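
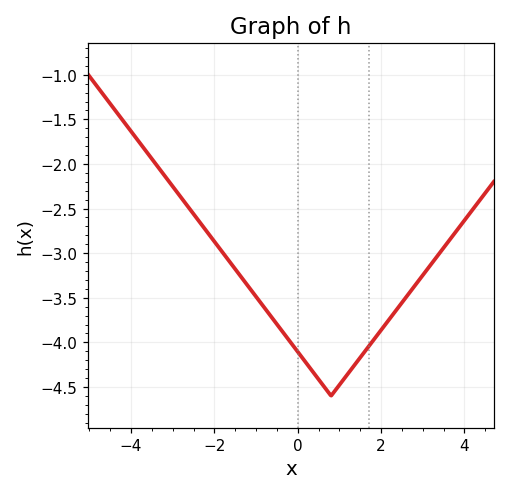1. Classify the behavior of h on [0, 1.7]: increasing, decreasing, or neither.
neither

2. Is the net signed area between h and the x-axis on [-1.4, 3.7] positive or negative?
negative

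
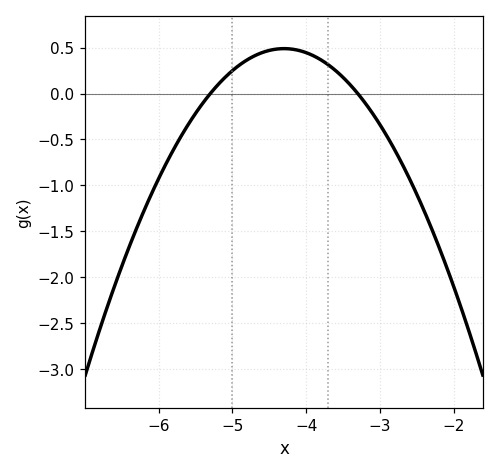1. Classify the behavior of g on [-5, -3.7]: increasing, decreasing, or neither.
neither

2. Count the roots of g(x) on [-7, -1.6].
2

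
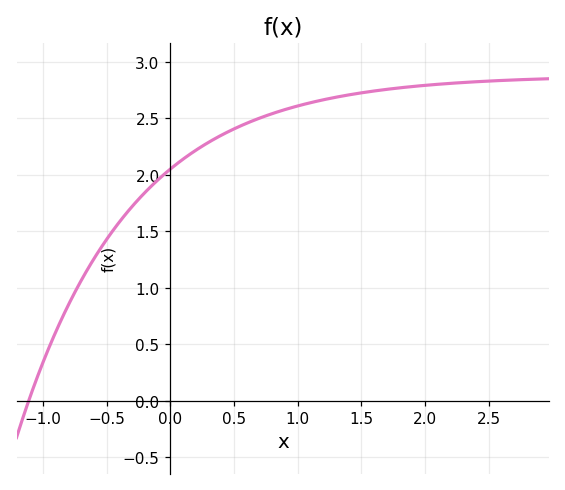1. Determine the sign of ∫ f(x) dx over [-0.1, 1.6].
positive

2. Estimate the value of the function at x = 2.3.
2.8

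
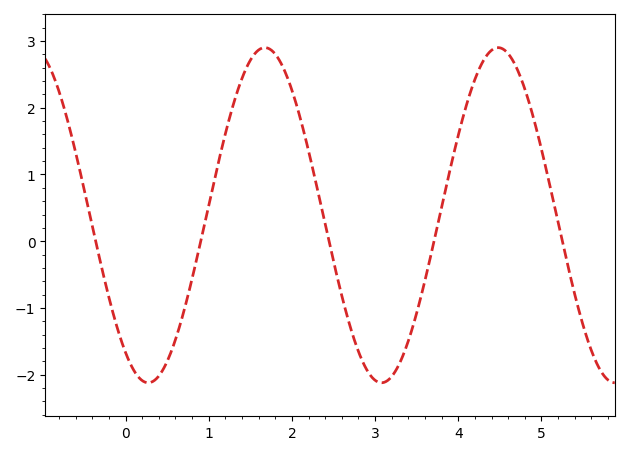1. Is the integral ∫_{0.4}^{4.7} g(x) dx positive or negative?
positive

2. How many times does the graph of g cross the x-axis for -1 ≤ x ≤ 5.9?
5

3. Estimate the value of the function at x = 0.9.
0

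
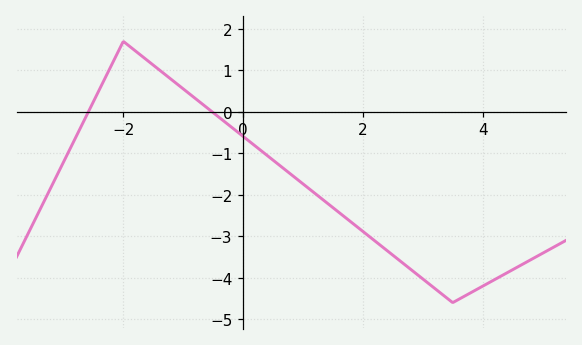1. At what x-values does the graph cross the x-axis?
-2.6, -0.6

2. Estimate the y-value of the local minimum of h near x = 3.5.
-4.6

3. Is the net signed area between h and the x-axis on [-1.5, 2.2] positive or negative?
negative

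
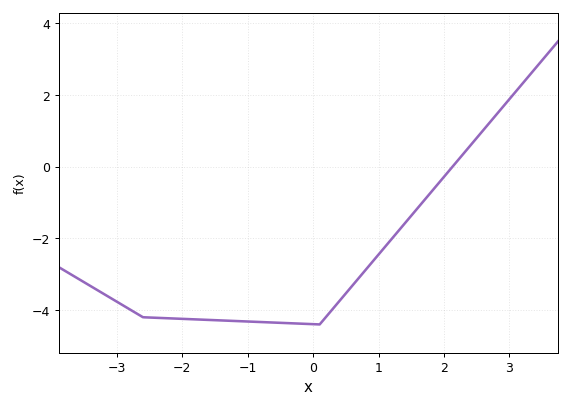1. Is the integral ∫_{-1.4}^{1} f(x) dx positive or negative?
negative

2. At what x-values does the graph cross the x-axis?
2.2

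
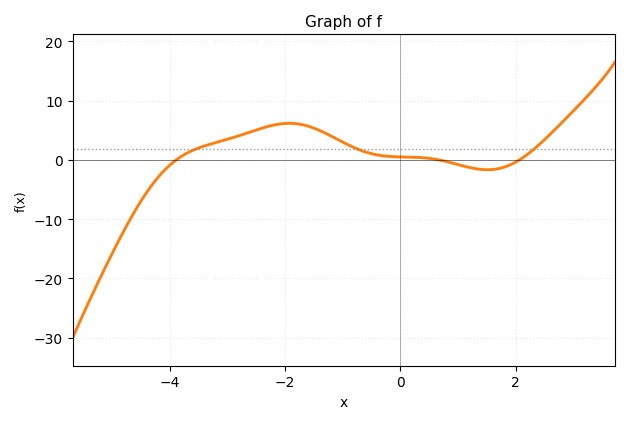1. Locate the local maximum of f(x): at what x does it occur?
-1.93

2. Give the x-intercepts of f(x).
-3.89, 0.667, 2.07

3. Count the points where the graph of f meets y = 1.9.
3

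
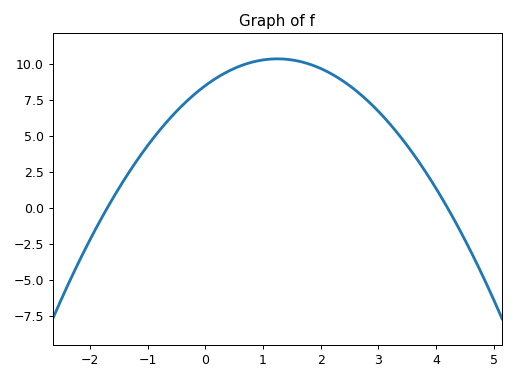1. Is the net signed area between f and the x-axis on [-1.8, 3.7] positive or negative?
positive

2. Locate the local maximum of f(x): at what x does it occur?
1.2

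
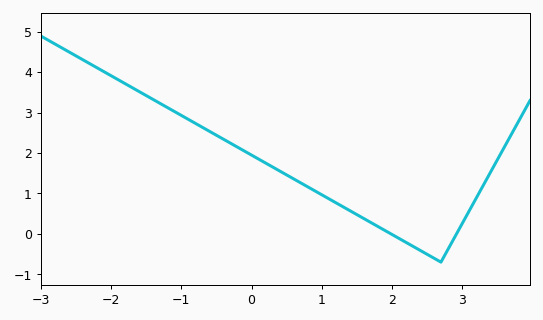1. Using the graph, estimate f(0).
1.95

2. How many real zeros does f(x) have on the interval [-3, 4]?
2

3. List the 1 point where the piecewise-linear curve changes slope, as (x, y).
(2.7, -0.7)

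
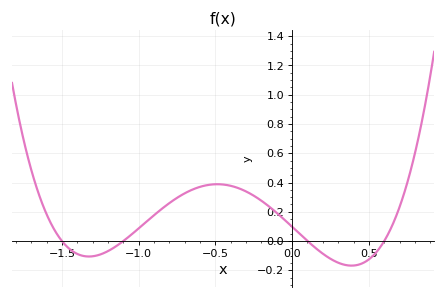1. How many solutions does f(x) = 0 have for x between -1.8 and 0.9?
4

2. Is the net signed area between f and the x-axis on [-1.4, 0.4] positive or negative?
positive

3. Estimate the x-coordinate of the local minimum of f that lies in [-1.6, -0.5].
-1.3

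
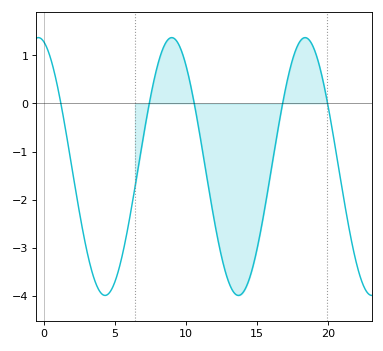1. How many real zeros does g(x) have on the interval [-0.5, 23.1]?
5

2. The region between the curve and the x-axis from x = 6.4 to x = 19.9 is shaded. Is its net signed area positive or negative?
negative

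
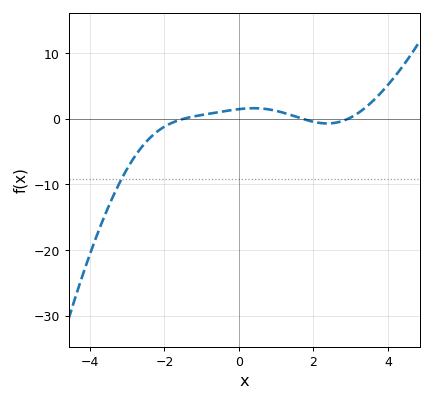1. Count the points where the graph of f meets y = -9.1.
1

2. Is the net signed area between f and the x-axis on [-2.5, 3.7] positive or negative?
positive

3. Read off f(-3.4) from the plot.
-12.1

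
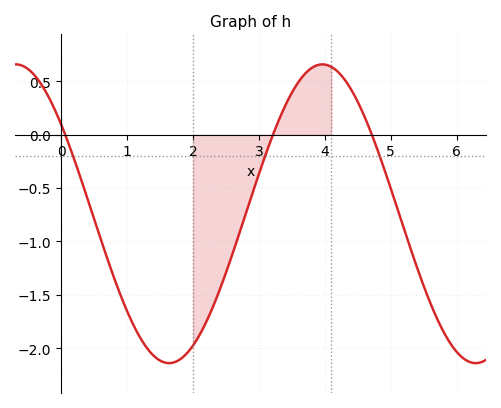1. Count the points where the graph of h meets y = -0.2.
3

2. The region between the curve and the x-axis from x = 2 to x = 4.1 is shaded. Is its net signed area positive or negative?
negative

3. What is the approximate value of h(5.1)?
-0.7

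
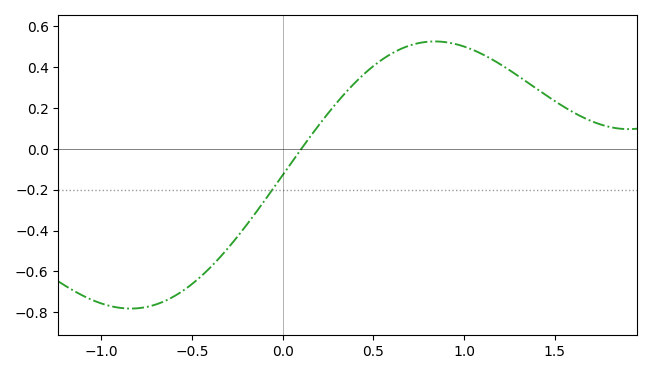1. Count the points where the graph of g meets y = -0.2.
1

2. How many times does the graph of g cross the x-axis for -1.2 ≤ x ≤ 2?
1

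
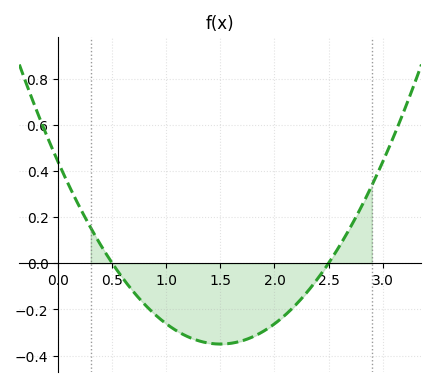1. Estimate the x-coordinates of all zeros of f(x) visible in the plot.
0.5, 2.5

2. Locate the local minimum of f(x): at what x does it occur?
1.5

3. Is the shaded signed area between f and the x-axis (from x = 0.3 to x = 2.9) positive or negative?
negative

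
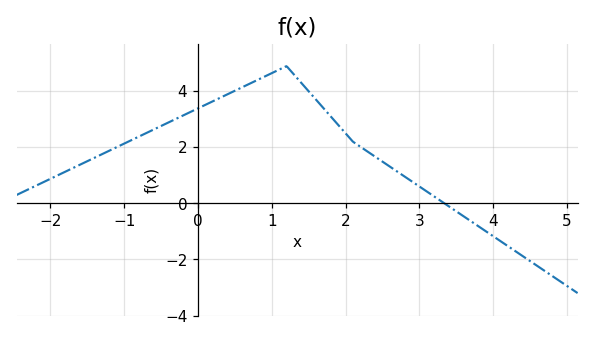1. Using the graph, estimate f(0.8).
4.4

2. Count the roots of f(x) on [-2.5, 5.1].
1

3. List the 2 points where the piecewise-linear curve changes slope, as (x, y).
(1.2, 4.9); (2.1, 2.2)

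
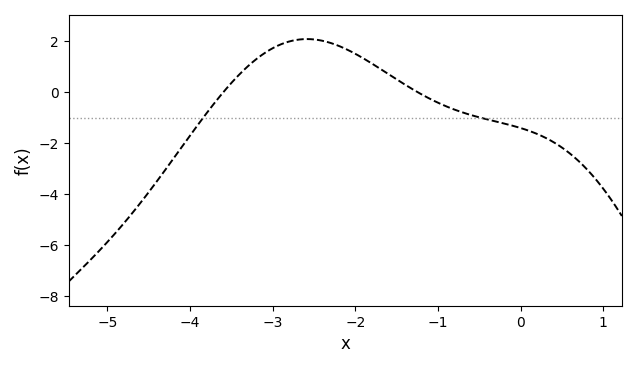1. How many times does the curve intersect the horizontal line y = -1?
2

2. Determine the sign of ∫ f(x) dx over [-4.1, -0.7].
positive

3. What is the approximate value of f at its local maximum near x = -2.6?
2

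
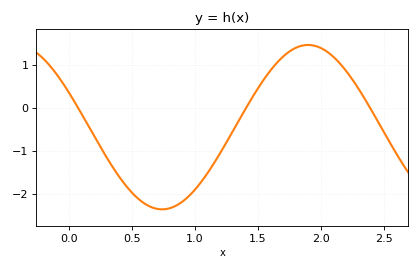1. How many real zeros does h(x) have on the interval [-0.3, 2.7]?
3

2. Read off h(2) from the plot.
1.4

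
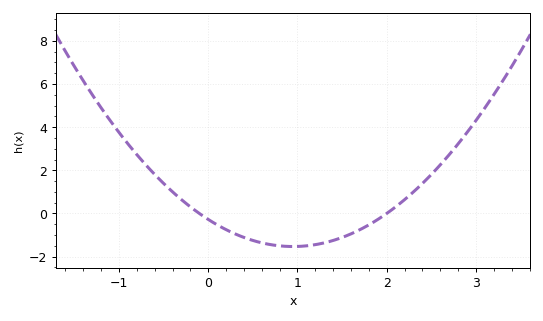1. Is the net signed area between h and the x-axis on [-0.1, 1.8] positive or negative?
negative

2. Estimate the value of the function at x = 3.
4.4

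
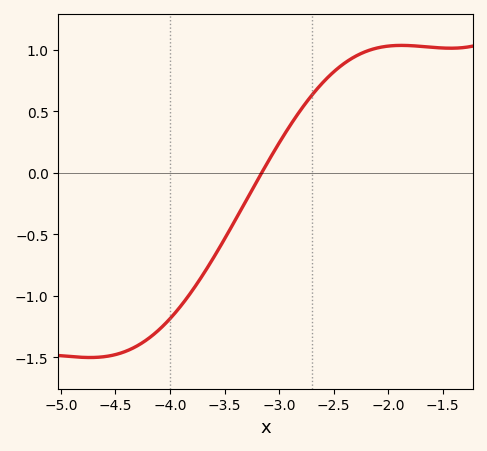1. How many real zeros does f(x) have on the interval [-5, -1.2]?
1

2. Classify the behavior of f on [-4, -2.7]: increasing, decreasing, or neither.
increasing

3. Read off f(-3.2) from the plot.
-0.05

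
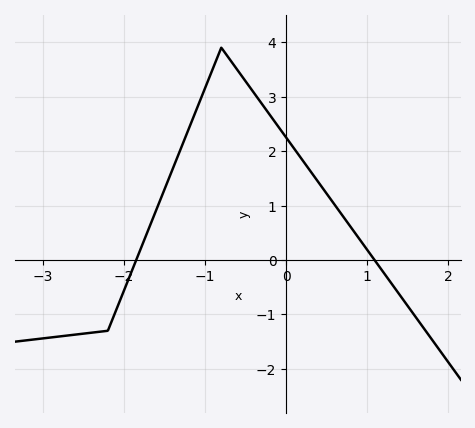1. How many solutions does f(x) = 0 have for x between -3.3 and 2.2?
2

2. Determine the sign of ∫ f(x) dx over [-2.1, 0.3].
positive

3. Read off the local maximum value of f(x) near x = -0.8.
3.9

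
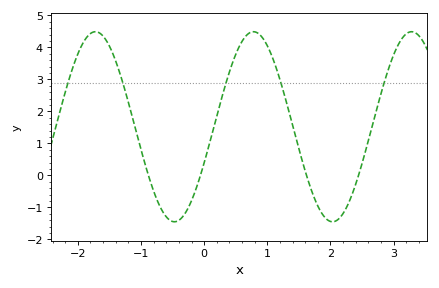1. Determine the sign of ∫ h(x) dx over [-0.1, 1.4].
positive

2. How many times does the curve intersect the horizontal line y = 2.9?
5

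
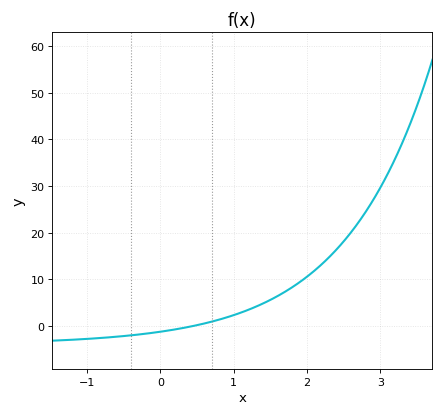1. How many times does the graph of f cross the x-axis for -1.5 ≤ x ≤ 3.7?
1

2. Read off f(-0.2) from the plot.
-2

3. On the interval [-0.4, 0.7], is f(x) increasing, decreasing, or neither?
increasing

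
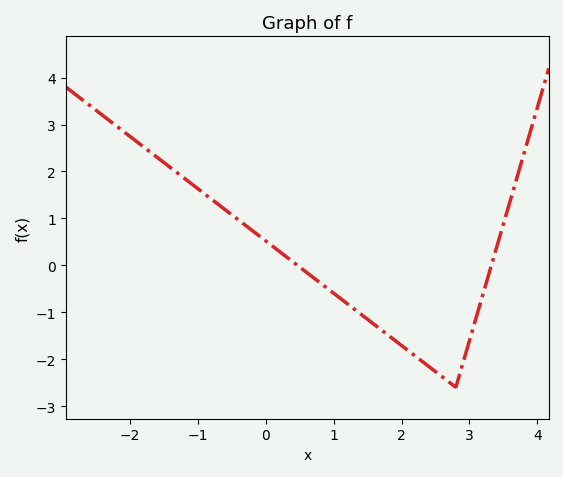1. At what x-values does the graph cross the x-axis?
0.468, 3.32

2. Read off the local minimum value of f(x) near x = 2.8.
-2.6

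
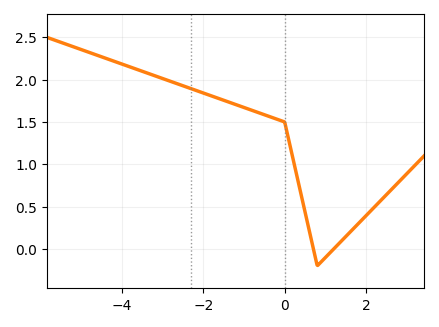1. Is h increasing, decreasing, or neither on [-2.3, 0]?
decreasing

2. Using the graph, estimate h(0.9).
-0.15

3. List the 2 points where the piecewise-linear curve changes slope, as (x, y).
(0, 1.5); (0.8, -0.2)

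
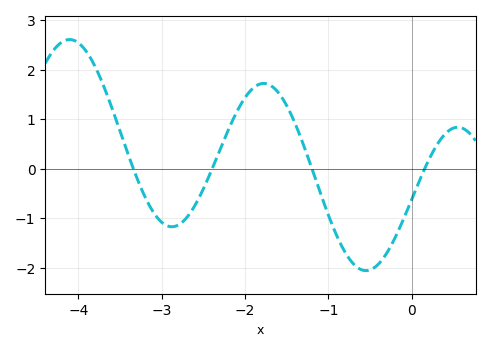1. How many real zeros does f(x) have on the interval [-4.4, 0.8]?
4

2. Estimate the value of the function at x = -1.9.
1.63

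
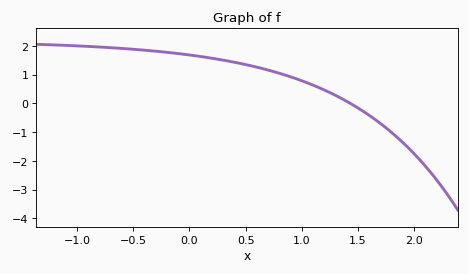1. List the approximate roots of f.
1.4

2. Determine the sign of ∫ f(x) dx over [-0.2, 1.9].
positive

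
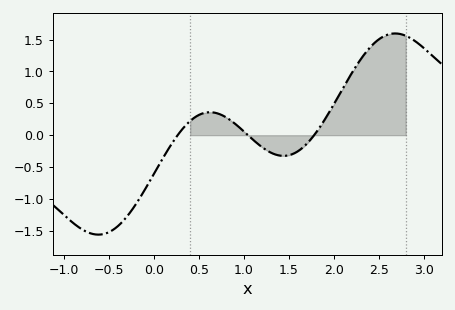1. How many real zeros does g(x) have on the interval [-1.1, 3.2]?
3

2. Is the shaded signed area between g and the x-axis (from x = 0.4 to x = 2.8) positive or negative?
positive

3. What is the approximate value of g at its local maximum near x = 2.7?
1.6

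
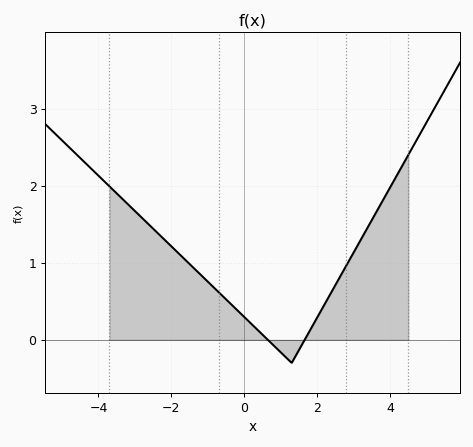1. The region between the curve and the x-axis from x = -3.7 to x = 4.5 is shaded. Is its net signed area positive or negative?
positive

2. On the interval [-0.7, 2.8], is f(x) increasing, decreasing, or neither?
neither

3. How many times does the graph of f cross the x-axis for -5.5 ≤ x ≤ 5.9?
2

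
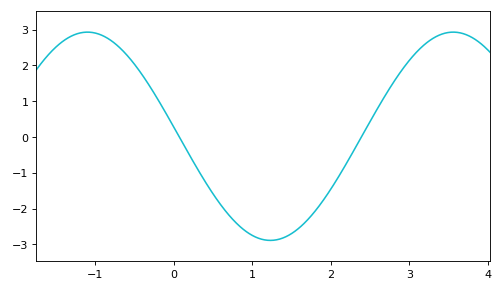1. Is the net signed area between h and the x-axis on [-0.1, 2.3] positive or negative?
negative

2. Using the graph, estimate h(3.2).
2.6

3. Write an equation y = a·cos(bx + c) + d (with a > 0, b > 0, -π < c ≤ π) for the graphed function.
y = 2.91cos(1.35x + 1.48) + 0.02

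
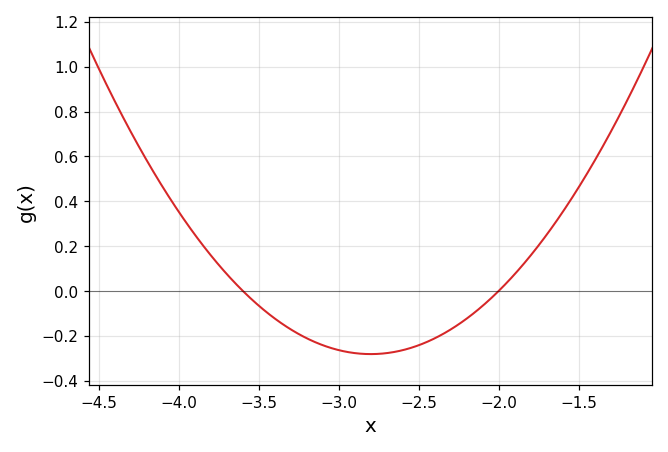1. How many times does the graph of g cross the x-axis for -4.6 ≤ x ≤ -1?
2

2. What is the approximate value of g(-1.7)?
0.26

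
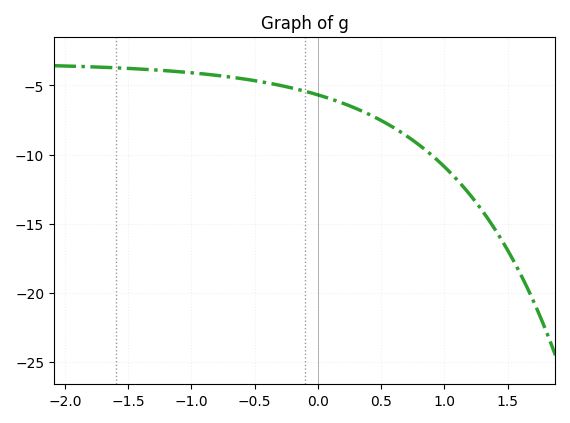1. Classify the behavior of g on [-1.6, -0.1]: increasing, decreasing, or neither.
decreasing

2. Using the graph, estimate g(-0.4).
-4.81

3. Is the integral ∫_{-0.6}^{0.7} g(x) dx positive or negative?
negative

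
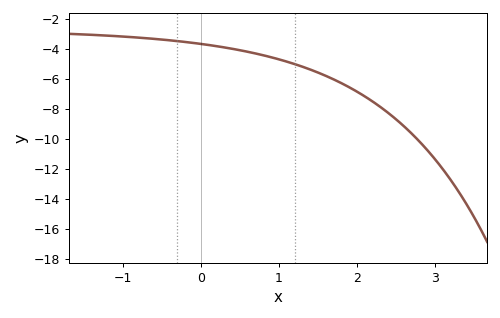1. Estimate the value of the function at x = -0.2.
-3.55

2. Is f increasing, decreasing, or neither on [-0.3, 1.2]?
decreasing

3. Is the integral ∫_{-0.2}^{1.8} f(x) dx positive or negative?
negative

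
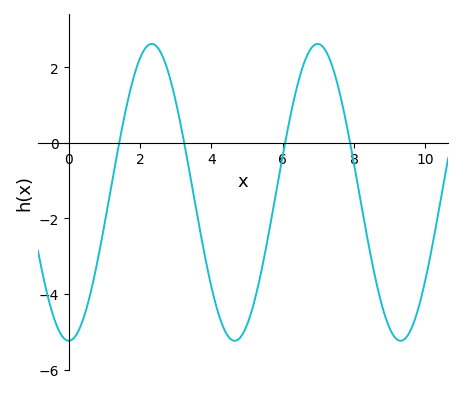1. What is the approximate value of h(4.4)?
-5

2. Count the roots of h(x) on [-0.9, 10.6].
4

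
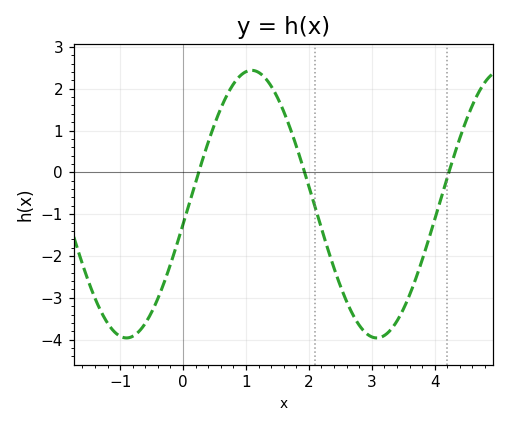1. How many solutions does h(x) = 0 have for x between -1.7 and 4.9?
3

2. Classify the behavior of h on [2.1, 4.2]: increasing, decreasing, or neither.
neither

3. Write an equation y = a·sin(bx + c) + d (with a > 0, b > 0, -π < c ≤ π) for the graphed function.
y = 3.2sin(1.6x - 0.15) - 0.76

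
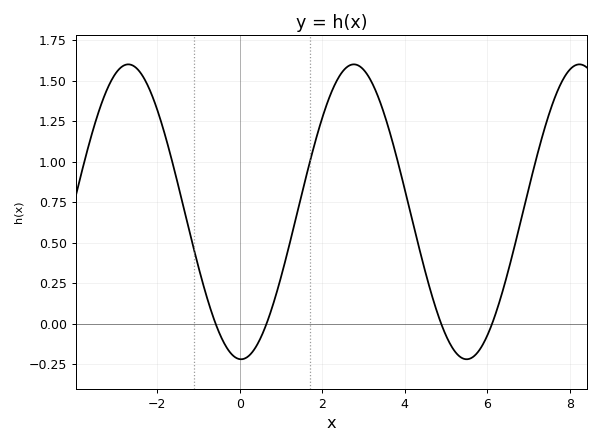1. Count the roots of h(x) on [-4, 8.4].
4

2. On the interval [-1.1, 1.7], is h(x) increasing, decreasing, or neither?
neither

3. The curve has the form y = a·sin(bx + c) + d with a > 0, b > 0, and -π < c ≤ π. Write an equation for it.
y = 0.91sin(1.15x - 1.61) + 0.69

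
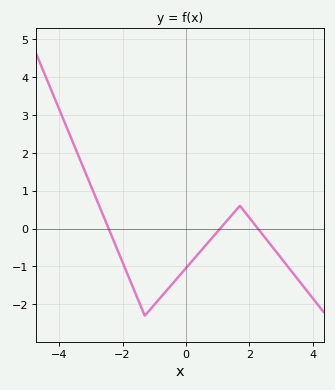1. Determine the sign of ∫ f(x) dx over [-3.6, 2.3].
negative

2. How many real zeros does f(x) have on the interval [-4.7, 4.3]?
3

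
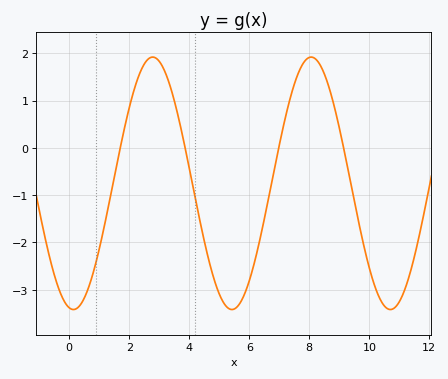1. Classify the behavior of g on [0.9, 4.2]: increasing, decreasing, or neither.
neither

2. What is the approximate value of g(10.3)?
-3.1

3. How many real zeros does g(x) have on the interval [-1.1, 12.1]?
4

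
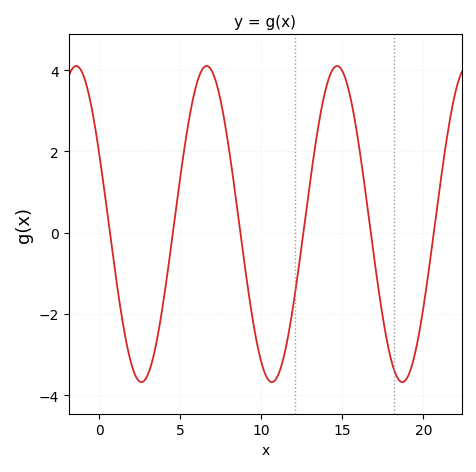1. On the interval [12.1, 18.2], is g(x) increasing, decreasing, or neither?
neither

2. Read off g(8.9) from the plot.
-0.6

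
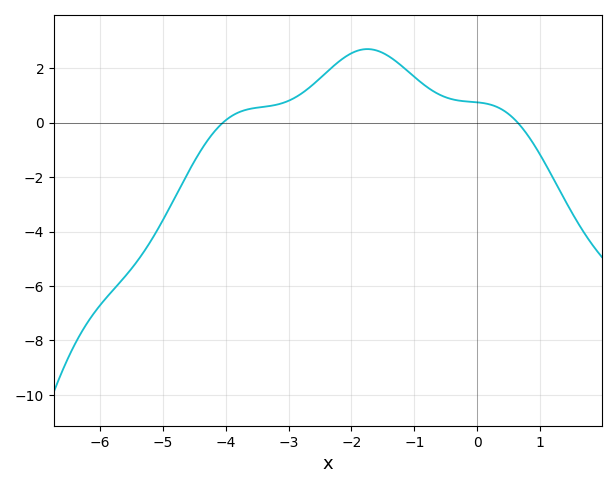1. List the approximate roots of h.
-4.04, 0.645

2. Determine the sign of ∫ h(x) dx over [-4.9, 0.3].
positive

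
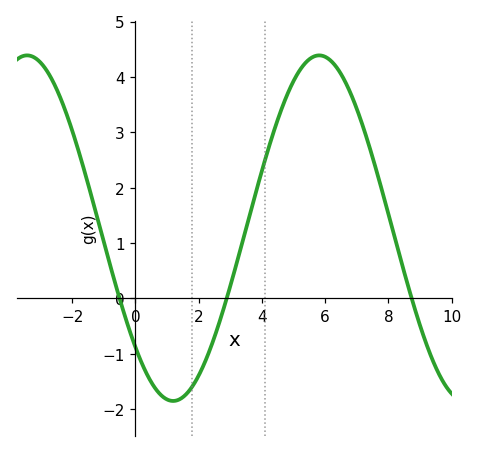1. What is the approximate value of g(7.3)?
2.9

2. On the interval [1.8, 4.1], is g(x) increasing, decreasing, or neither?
increasing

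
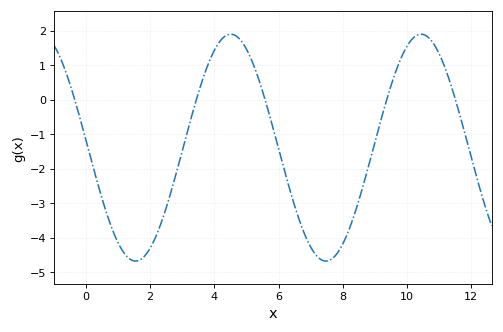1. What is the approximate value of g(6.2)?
-2.1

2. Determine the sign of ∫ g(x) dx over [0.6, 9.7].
negative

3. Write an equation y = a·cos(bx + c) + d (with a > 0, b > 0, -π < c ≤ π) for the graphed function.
y = 3.29cos(1.1x + 1.5) - 1.39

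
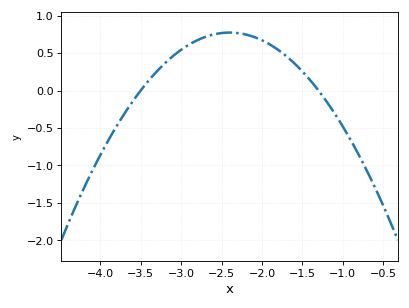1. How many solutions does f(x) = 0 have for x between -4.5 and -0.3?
2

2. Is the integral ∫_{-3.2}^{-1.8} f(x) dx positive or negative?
positive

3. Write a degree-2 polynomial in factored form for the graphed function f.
y = -0.64(x + 3.5)(x + 1.3)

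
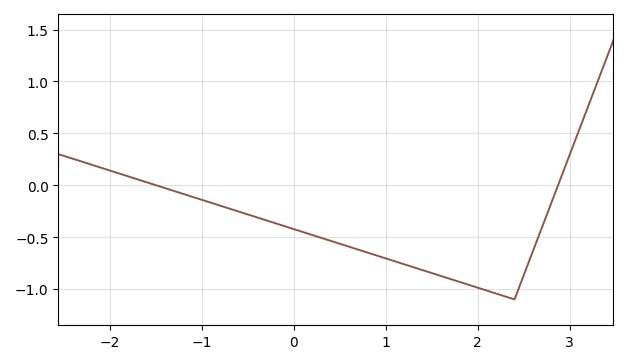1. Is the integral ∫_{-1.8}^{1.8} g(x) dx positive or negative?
negative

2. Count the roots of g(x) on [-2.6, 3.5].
2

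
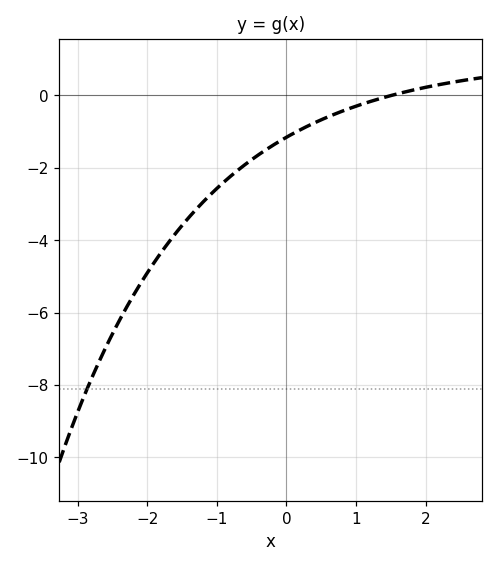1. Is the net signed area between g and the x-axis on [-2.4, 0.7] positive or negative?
negative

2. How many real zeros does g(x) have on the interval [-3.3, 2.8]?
1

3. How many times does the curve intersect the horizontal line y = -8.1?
1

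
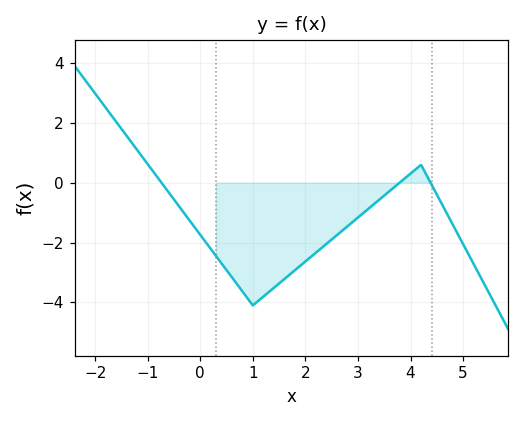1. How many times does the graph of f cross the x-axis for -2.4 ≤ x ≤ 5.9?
3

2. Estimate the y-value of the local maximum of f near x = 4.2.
0.6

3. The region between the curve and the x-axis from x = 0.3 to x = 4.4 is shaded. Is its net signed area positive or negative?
negative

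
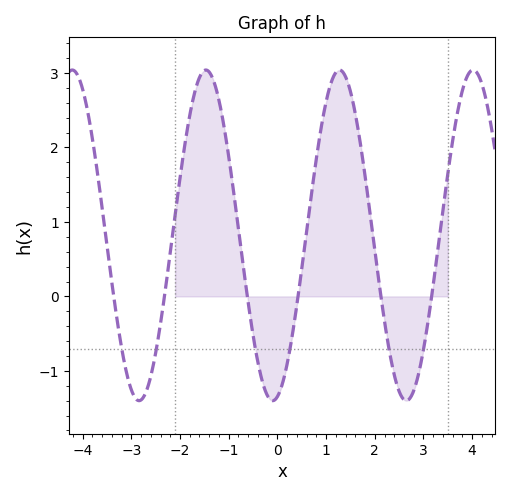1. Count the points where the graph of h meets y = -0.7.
6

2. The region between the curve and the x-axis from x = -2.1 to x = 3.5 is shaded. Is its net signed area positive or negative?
positive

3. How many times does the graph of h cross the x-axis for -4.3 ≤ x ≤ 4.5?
6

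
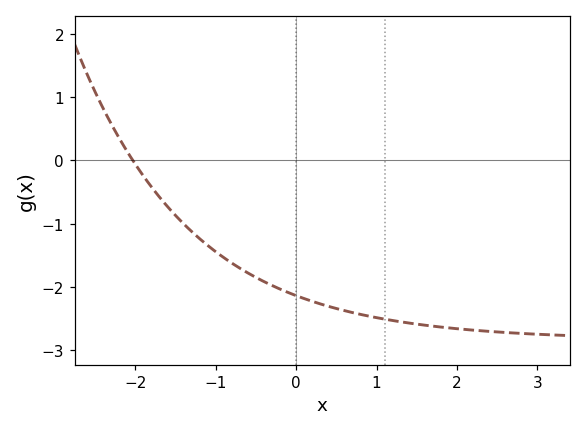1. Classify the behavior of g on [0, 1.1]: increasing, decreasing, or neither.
decreasing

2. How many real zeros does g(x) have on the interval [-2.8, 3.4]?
1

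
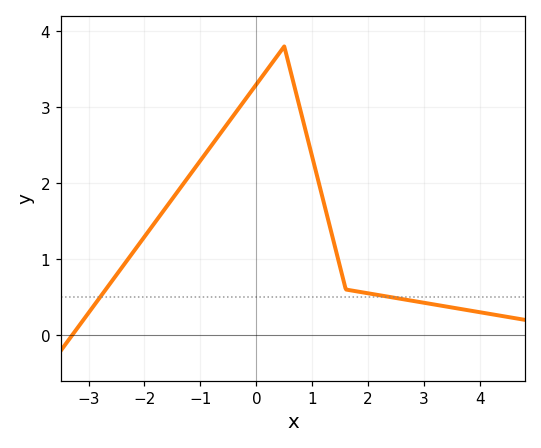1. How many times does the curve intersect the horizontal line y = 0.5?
2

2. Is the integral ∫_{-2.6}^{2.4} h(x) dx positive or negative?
positive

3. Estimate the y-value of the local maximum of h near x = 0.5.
3.8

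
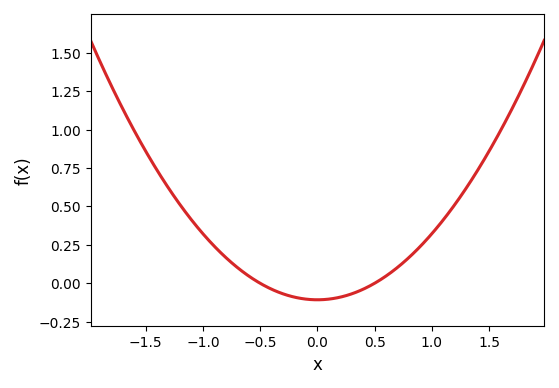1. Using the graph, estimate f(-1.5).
0.86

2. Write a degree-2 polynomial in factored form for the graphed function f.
y = 0.43(x + 0.5)(x - 0.5)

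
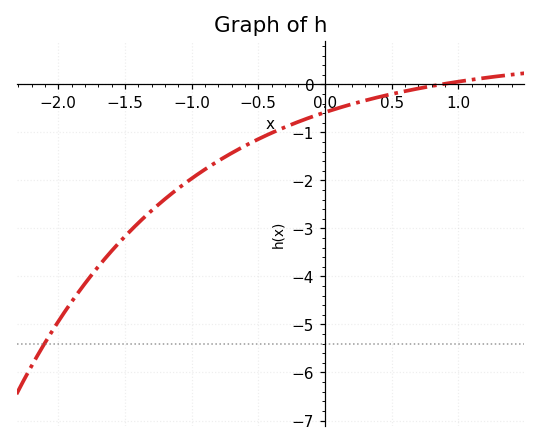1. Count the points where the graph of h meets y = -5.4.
1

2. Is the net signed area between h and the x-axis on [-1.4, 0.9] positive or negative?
negative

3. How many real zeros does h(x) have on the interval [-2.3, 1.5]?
1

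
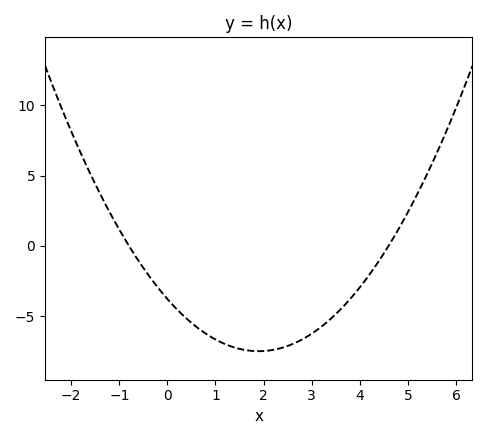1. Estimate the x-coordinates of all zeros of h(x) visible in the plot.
-0.8, 4.6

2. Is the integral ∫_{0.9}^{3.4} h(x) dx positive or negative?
negative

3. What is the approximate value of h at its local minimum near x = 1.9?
-7.51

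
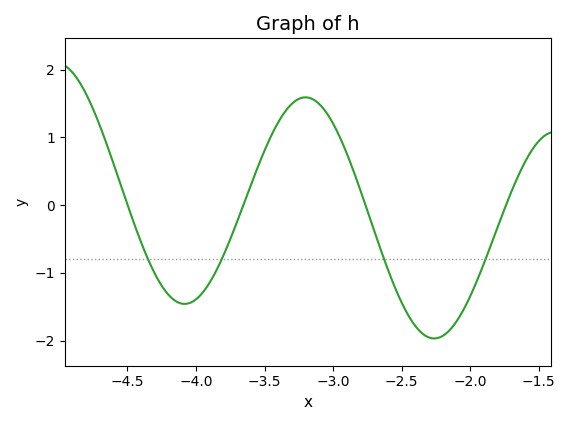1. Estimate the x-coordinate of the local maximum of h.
-3.2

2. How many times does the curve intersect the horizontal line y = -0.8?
4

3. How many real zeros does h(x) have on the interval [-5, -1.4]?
4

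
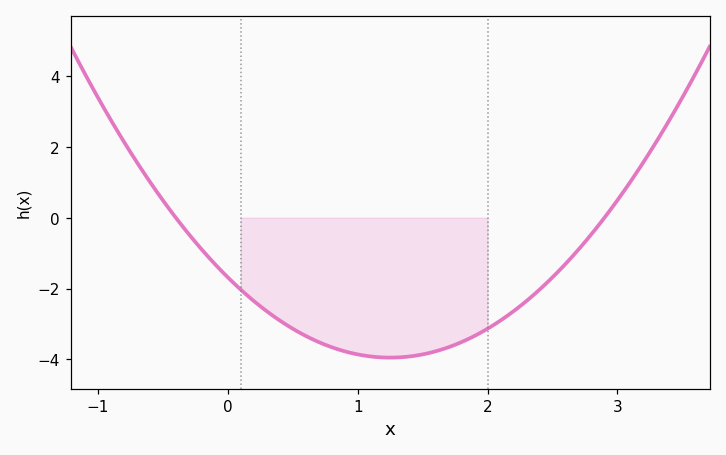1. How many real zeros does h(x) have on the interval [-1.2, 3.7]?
2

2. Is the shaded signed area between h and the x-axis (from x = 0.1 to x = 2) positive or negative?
negative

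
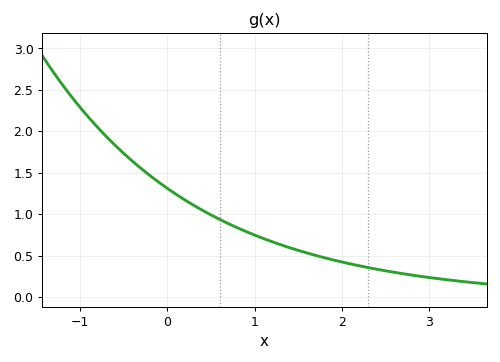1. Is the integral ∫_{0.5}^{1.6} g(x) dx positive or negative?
positive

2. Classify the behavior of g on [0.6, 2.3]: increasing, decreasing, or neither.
decreasing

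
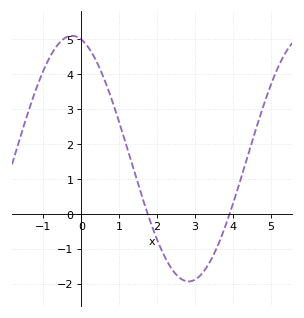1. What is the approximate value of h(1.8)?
-0.2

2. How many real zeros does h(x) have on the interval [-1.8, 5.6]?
2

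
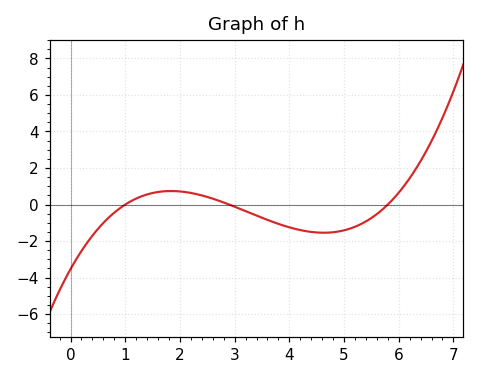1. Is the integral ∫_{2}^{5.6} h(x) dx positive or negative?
negative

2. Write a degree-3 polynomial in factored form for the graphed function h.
y = 0.21(x - 1)(x - 2.9)(x - 5.8)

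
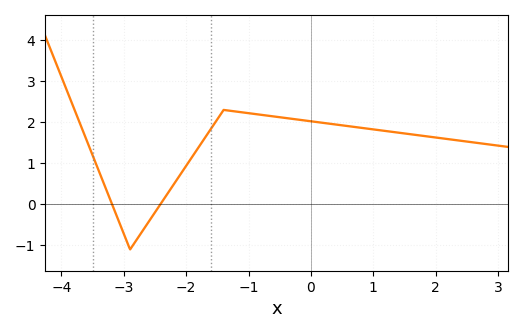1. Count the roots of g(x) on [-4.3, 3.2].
2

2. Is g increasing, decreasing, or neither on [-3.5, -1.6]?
neither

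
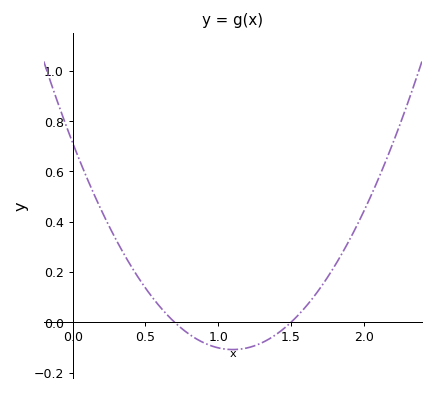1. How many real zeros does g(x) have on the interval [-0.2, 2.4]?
2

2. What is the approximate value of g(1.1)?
-0.109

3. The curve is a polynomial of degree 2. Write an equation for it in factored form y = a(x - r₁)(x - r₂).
y = 0.68(x - 0.7)(x - 1.5)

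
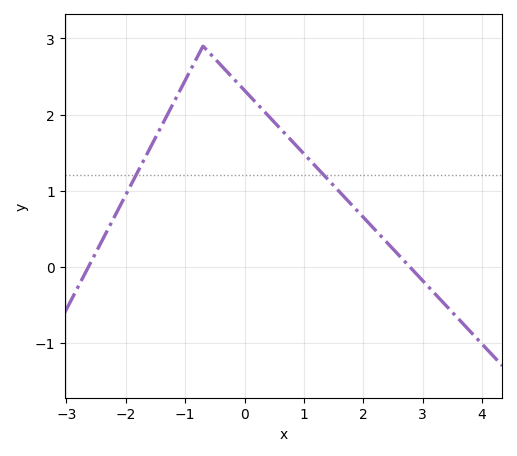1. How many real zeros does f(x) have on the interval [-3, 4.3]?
2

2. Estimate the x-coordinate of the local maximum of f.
-0.699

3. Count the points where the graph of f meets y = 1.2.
2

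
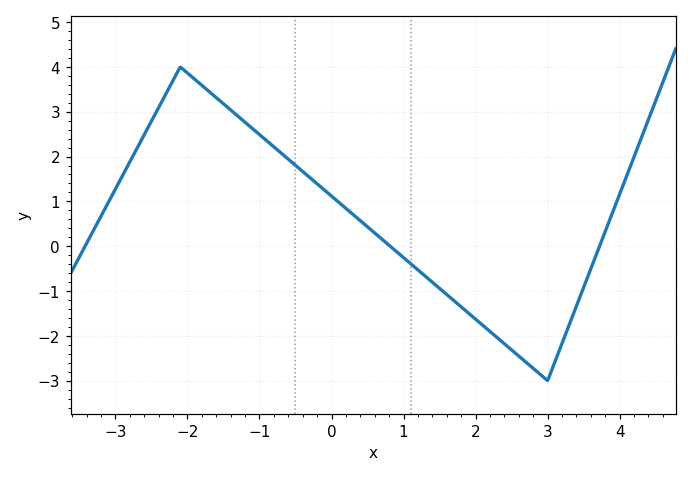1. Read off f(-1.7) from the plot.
3.5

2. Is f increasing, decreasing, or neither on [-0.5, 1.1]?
decreasing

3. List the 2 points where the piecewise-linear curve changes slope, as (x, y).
(-2.1, 4); (3, -3)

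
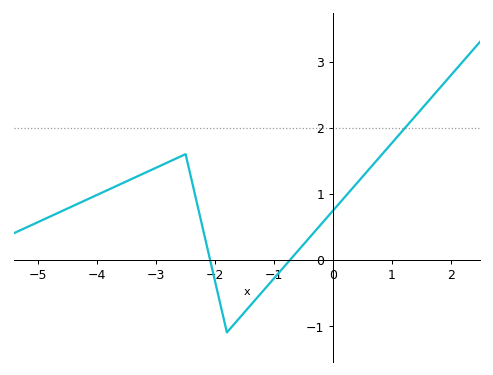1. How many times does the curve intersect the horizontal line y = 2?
1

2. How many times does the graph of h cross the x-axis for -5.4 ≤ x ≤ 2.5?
2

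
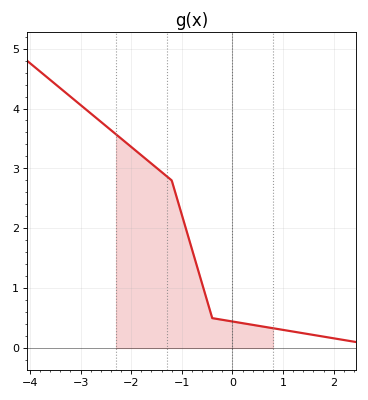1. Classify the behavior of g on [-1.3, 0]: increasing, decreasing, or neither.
decreasing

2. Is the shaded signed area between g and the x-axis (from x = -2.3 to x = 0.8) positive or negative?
positive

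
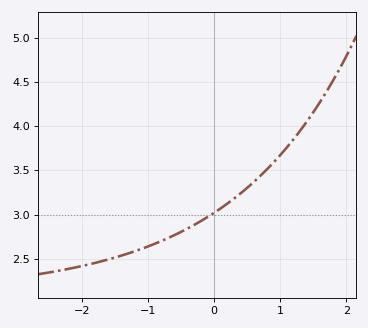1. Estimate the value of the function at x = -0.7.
2.75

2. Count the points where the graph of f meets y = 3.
1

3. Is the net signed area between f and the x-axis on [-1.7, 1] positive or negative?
positive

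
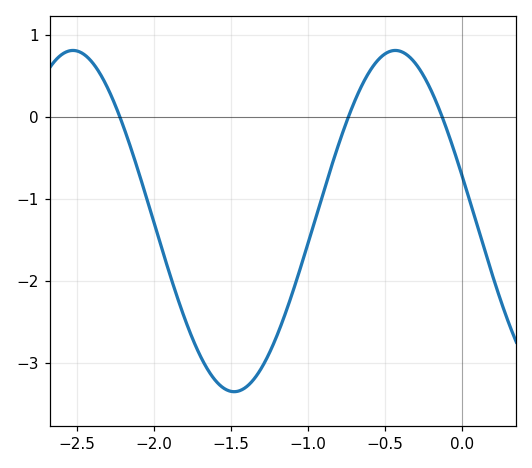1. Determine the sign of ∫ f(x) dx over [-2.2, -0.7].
negative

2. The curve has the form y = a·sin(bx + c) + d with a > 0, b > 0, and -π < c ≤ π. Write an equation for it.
y = 2.08sin(3x + 2.9) - 1.27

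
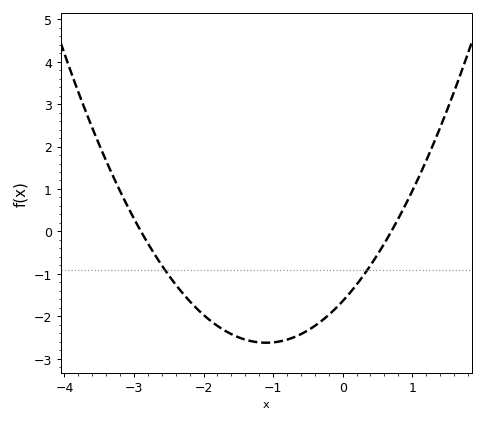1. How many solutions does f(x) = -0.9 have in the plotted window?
2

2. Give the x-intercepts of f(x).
-2.9, 0.7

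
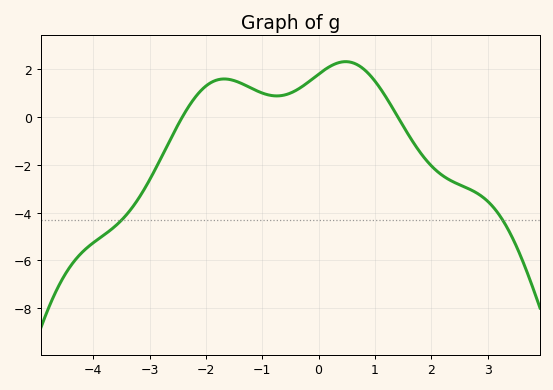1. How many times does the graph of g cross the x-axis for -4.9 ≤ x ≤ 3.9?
2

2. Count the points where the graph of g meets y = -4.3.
2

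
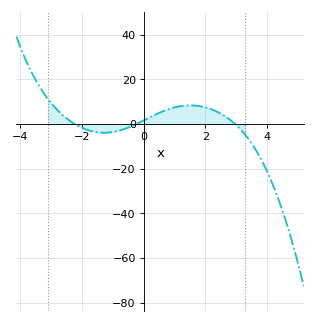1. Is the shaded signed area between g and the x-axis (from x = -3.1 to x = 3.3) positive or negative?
positive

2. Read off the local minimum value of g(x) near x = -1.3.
-3.86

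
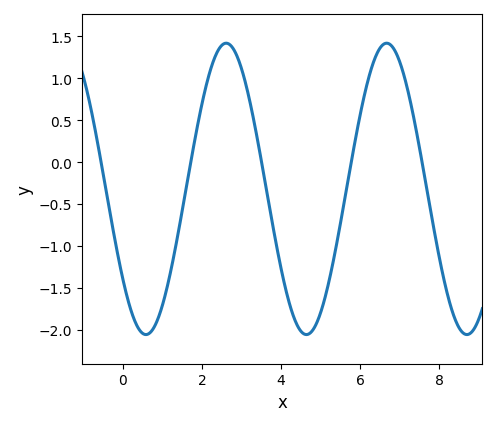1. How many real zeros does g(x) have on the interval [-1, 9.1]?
5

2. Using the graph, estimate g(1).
-1.7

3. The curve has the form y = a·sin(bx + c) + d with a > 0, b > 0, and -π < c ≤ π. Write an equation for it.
y = 1.74sin(1.6x - 2.5) - 0.32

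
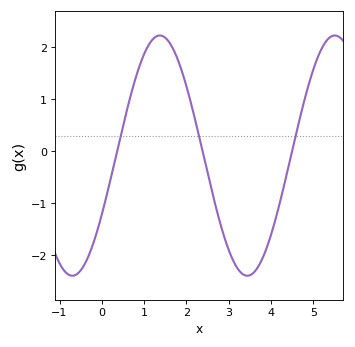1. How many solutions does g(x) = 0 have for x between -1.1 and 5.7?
3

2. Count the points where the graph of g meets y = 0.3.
3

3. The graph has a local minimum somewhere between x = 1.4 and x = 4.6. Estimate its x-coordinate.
3.44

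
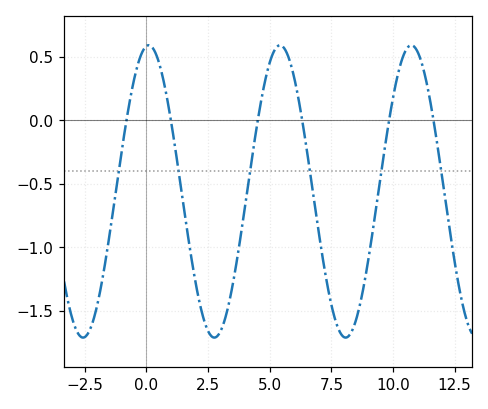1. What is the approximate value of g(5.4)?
0.59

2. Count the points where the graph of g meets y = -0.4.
6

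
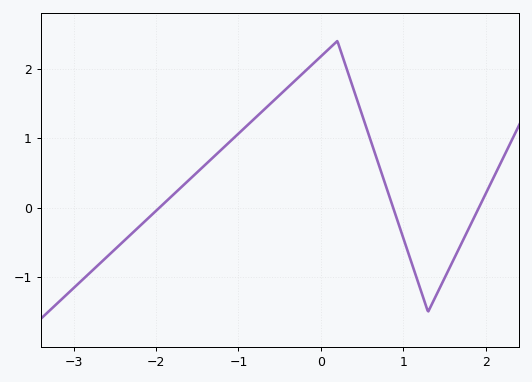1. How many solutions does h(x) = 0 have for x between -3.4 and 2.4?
3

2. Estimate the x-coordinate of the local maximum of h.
0.199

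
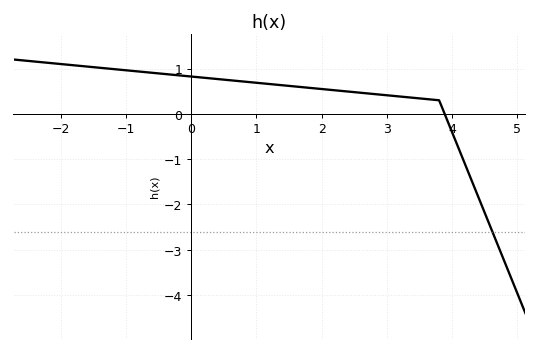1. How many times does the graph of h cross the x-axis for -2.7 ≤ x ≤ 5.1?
1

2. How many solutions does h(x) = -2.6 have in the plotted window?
1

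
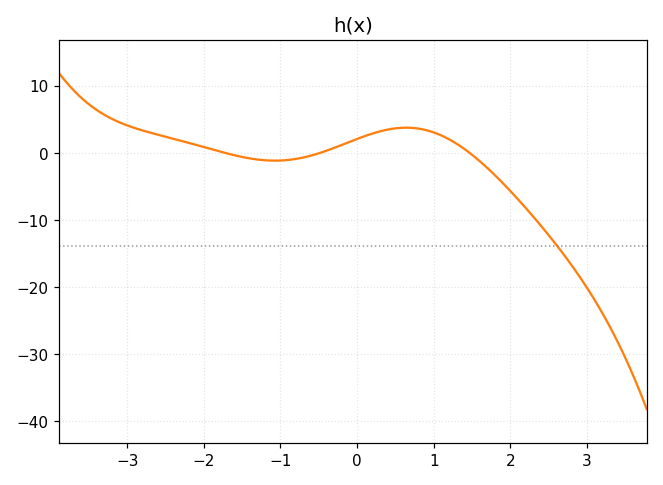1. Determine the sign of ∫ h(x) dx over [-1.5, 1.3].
positive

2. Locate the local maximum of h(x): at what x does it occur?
0.6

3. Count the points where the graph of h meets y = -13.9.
1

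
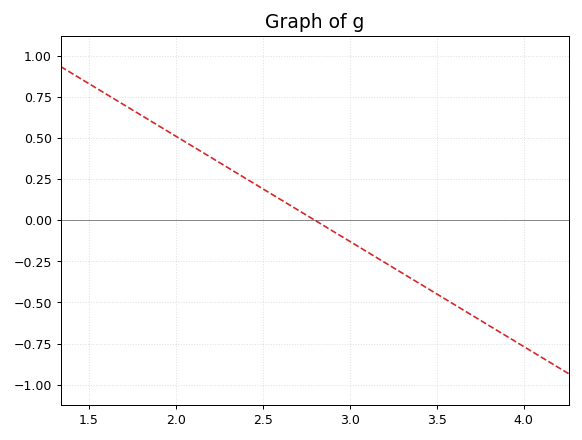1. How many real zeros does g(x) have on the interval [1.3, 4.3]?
1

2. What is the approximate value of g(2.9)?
-0.064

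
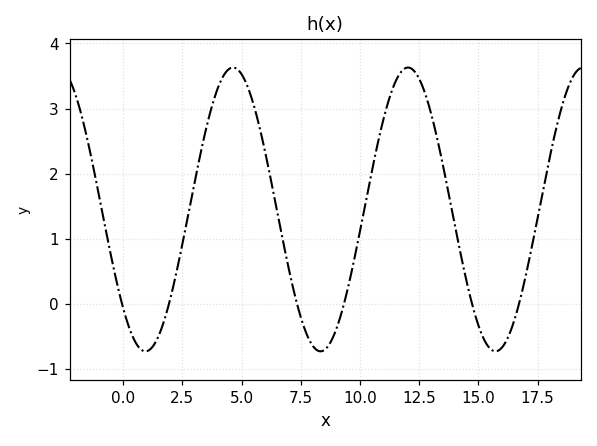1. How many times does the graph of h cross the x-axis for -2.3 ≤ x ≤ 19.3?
6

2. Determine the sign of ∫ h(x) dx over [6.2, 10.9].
positive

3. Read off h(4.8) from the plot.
3.61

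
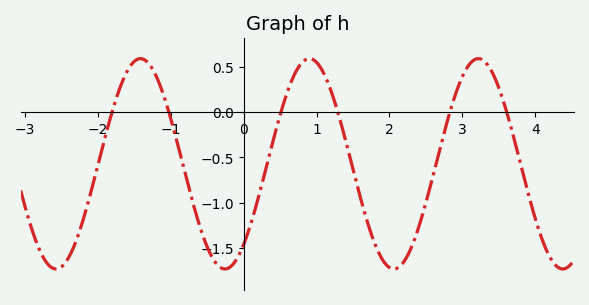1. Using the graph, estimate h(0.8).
0.547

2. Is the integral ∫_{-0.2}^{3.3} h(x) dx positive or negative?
negative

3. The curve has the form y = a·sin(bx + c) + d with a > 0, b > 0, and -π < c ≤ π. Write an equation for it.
y = 1.16sin(2.71x - 0.87) - 0.57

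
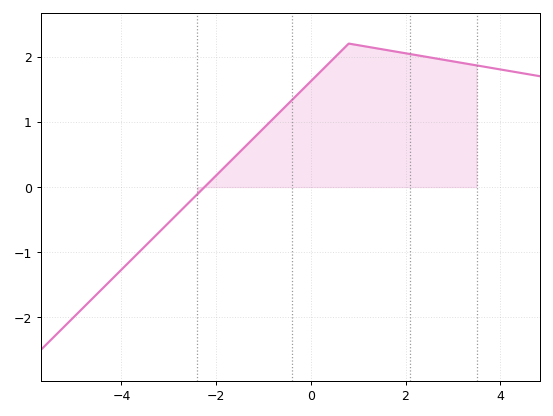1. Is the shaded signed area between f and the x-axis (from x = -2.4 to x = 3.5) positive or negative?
positive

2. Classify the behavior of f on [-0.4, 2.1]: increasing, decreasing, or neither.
neither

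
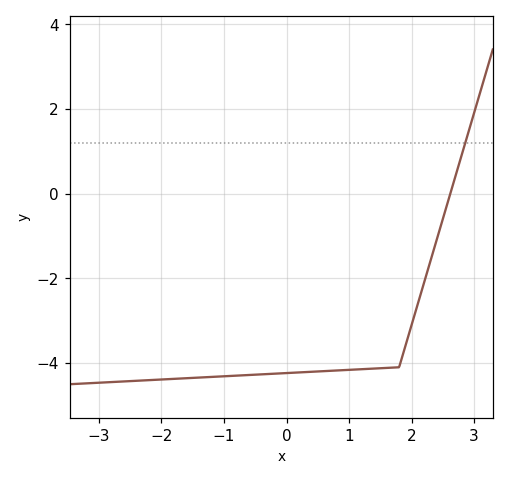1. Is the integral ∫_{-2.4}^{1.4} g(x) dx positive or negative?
negative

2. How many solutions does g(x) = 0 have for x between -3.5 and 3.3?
1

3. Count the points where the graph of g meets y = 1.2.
1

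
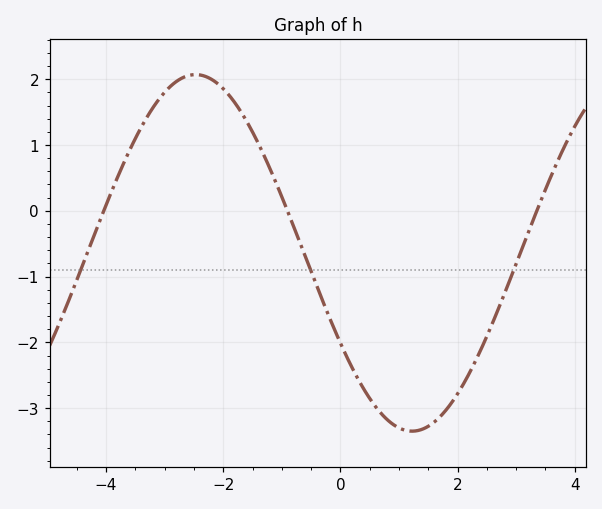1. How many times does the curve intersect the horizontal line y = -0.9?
3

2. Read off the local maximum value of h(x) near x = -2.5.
2.1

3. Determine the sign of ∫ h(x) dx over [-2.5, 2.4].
negative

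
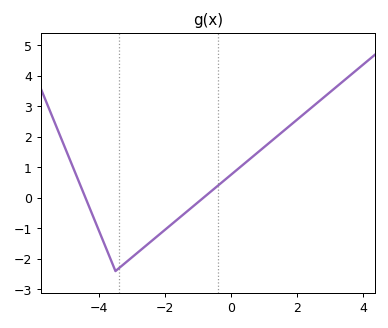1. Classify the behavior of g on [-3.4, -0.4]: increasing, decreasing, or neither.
increasing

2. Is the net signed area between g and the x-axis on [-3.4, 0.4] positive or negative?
negative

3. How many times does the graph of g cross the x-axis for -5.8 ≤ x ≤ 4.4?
2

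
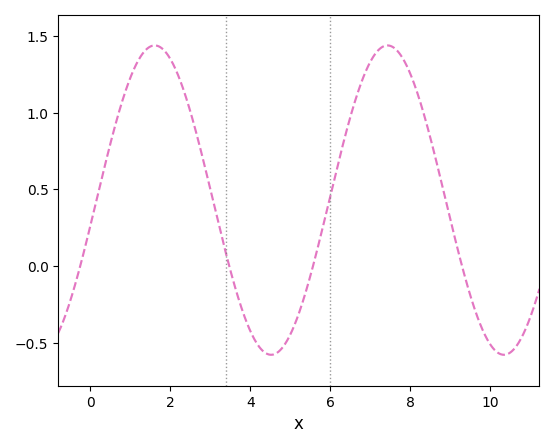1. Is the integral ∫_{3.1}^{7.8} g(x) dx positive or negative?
positive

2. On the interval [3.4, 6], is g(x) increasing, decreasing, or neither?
neither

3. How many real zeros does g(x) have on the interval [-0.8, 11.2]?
4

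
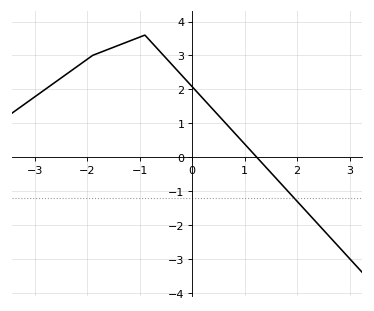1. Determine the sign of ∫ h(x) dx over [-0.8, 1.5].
positive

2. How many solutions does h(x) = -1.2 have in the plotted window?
1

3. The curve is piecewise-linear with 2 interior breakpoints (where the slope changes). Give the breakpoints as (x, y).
(-1.9, 3); (-0.9, 3.6)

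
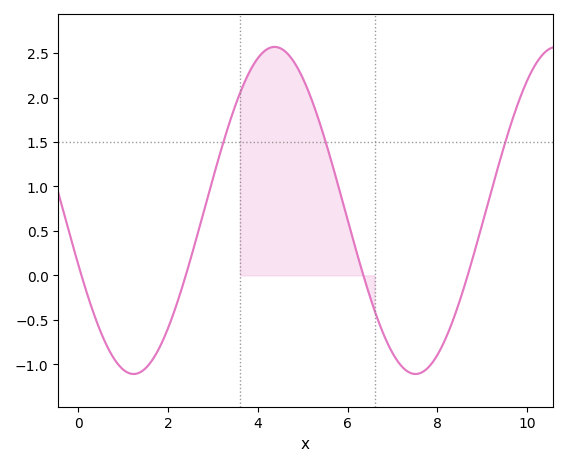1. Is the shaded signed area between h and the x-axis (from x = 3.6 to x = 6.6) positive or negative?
positive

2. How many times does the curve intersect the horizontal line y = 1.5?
3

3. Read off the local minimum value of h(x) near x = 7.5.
-1.1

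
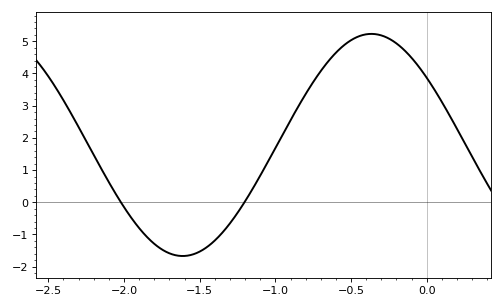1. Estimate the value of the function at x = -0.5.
5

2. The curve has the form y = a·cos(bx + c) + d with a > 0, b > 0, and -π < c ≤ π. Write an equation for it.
y = 3.45cos(2.5x + 0.92) + 1.78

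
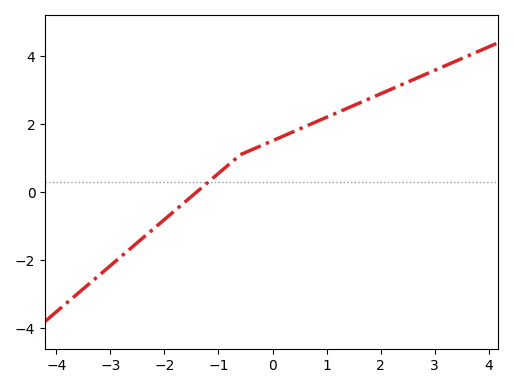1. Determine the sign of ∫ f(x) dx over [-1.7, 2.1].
positive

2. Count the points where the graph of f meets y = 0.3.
1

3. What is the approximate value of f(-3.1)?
-2.2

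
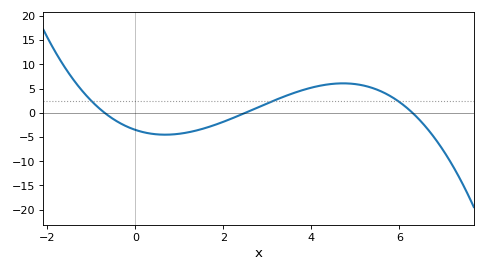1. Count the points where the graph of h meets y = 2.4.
3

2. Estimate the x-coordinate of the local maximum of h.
4.72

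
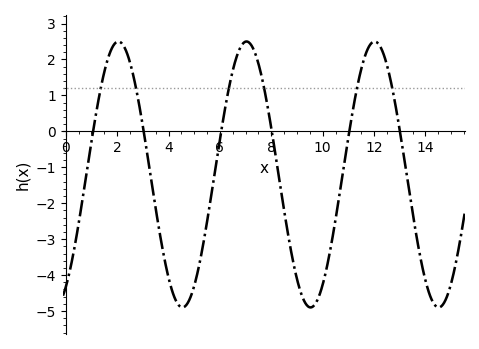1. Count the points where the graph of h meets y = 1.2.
6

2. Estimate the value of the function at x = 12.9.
0.453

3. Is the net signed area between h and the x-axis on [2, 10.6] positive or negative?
negative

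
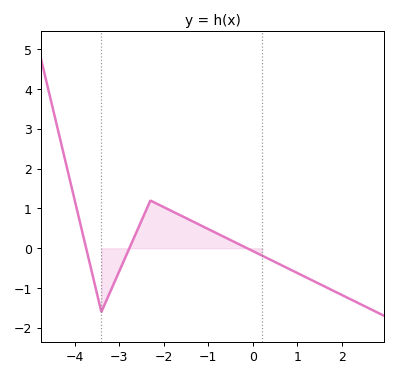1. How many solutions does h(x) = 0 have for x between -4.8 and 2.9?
3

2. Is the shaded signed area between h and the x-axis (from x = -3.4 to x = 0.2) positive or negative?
positive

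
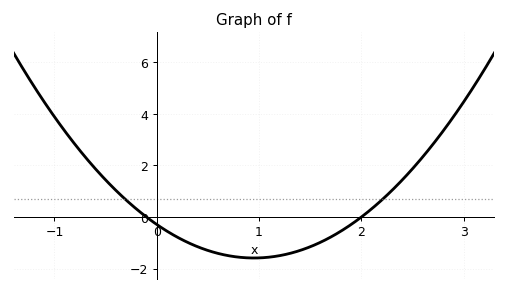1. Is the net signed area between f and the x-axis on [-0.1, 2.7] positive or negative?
negative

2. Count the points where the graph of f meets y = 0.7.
2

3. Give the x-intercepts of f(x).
-0.1, 2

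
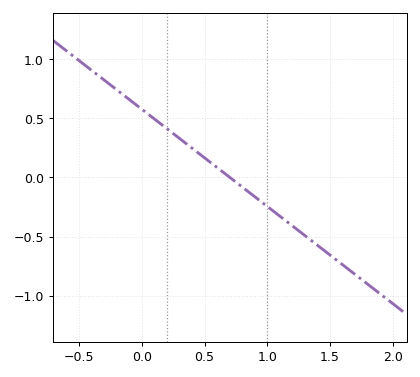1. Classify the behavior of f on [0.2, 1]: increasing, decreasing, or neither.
decreasing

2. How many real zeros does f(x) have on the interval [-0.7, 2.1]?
1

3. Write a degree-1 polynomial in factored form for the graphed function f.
y = -0.82(x - 0.7)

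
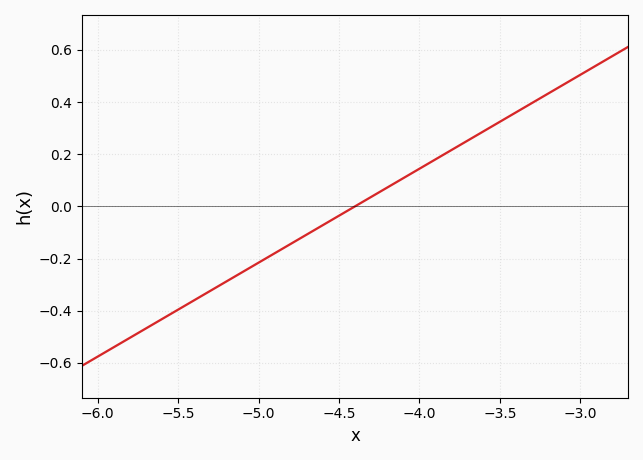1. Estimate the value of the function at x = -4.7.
-0.1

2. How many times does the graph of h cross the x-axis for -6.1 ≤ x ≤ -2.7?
1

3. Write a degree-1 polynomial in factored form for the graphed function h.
y = 0.36(x + 4.4)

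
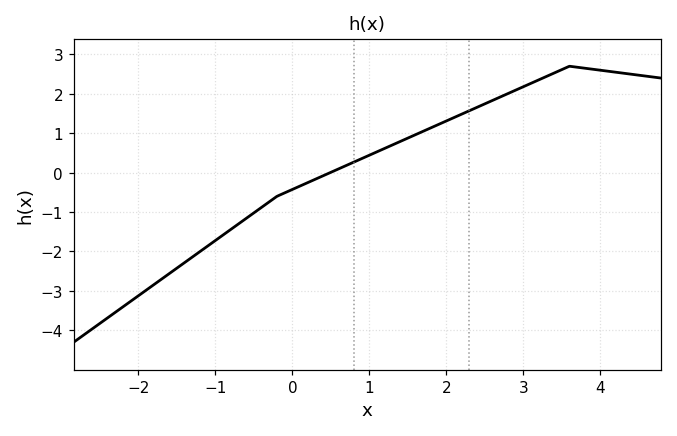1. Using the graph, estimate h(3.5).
2.6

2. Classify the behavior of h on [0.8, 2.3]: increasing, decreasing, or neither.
increasing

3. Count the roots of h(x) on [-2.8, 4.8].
1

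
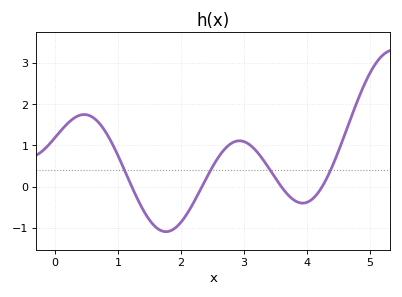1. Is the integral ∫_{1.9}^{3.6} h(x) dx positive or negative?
positive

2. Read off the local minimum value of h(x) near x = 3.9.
-0.4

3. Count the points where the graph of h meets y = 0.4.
4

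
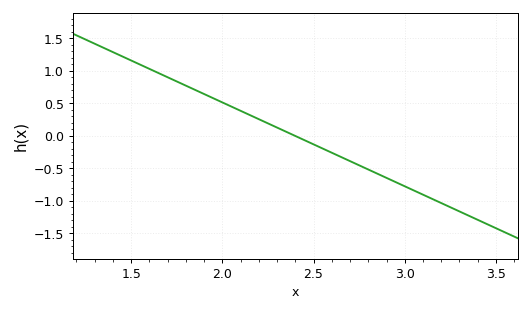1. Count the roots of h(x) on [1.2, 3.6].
1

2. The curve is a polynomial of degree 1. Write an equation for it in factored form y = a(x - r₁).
y = -1.29(x - 2.4)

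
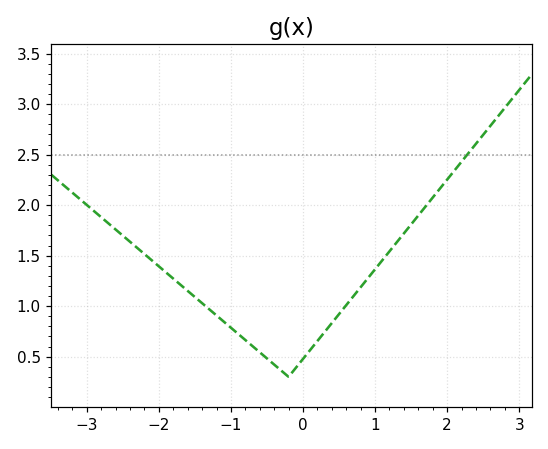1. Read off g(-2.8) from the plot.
1.88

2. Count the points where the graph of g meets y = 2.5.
1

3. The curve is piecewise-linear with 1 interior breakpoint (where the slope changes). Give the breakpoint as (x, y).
(-0.2, 0.3)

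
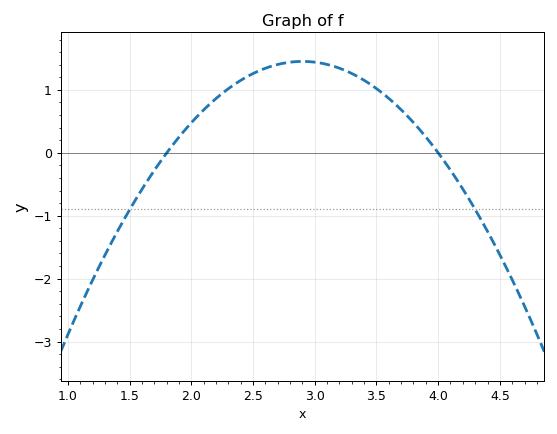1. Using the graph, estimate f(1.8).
0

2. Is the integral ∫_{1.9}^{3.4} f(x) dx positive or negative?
positive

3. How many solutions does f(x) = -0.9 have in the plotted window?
2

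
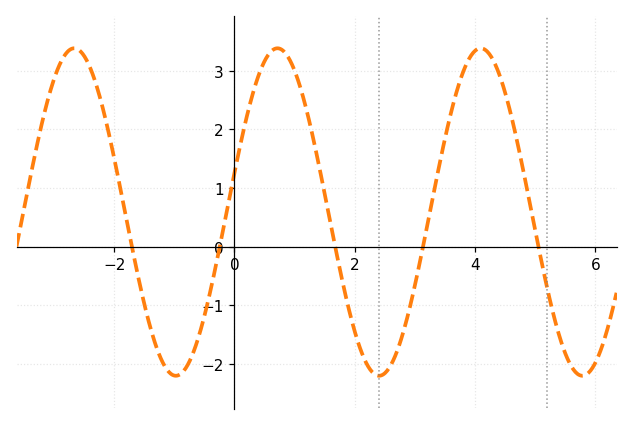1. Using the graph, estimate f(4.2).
3.33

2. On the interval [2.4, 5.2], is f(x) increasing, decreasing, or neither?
neither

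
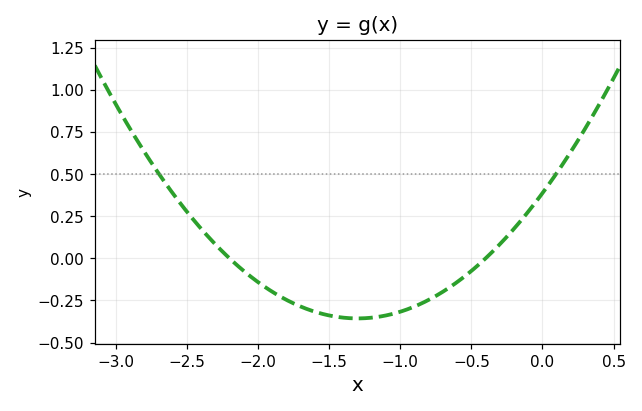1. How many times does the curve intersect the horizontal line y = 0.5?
2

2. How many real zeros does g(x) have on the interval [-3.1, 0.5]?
2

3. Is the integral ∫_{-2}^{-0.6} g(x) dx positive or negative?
negative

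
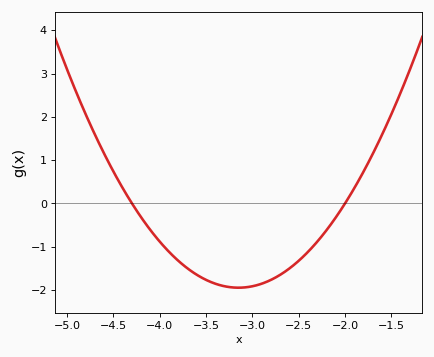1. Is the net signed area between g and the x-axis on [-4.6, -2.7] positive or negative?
negative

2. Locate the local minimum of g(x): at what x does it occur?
-3.1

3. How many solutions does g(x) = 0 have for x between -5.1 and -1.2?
2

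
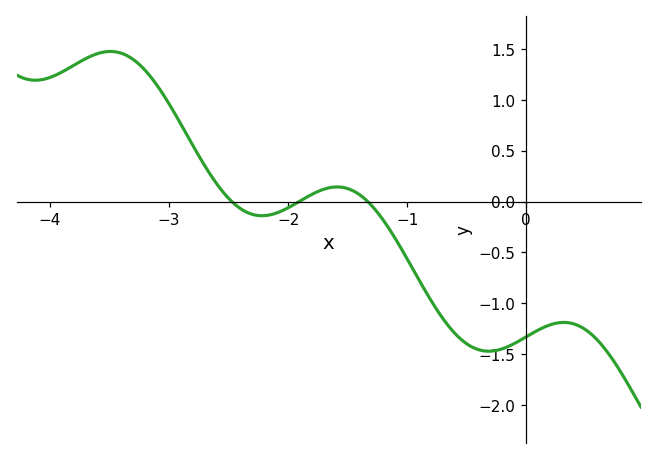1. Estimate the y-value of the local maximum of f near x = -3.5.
1.5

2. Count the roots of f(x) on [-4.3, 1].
3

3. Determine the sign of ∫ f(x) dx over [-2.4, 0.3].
negative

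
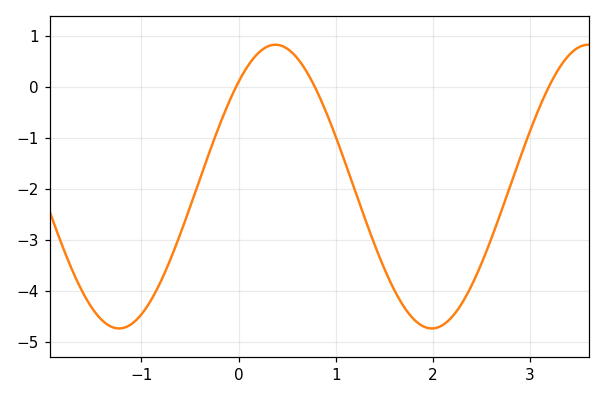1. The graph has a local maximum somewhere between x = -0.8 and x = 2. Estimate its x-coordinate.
0.379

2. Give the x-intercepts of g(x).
-0.027, 0.787, 3.2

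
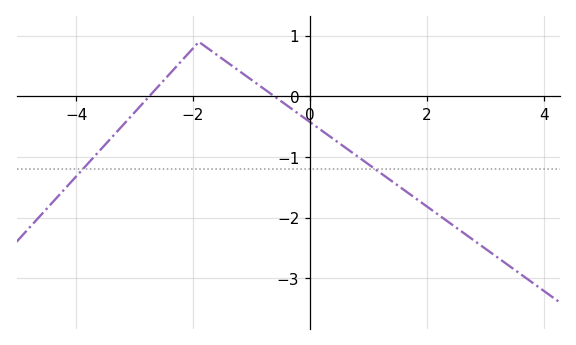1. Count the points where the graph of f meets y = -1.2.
2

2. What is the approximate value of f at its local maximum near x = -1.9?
0.898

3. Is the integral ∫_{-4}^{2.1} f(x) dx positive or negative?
negative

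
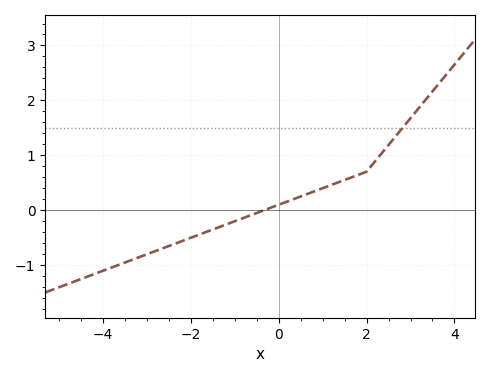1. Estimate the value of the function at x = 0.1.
0.128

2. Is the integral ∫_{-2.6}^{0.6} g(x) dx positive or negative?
negative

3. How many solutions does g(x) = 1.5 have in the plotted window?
1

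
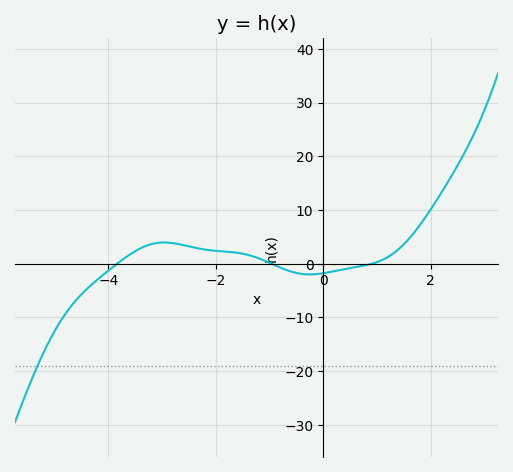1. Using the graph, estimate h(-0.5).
-1.7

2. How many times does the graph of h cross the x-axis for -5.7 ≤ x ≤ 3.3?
3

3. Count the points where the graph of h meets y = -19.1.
1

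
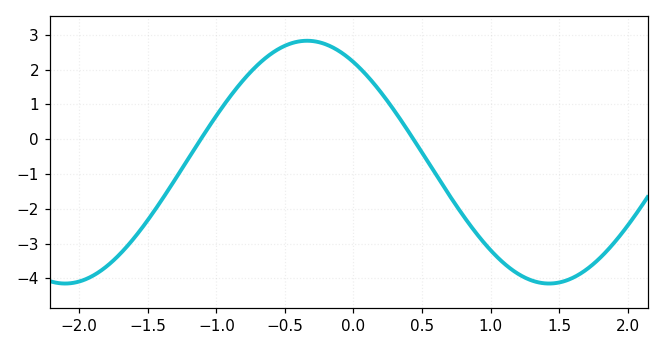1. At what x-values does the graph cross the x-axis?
-1.1, 0.4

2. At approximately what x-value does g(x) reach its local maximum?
-0.3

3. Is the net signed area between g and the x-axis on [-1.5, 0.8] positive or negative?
positive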